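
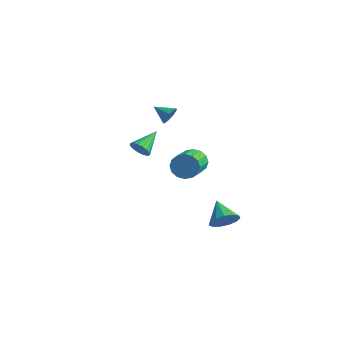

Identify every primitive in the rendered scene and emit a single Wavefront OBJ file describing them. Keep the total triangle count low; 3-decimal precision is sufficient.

v 3.437 1.311 -2.942
v 3.841 2.012 -2.904
v 2.403 1.869 -2.218
v 3.586 2.031 -3.283
v 3.284 1.822 -3.553
v 3.03 1.45 -3.629
v 2.905 1.035 -3.487
v 2.949 0.707 -3.173
v 3.148 0.571 -2.785
v 3.438 0.67 -2.447
v 3.728 0.973 -2.267
v 3.926 1.383 -2.301
v 3.968 1.77 -2.538
v -2.39 3.636 1.117
v -2.118 3.309 1.526
v -3.31 3.404 1.543
v -2.155 3.69 1.656
v -2.301 4.045 1.533
v -2.489 4.21 1.216
v -2.631 4.105 0.853
v -2.66 3.782 0.613
v -2.563 3.39 0.61
v -2.384 3.114 0.844
v -2.209 3.082 1.206
v -0.672 -0.347 1.206
v -0.298 -0.54 1.634
v -0.768 0.947 1.874
v -0.132 -0.435 1.453
v -0.073 -0.312 1.224
v -0.132 -0.196 0.99
v -0.299 -0.11 0.8
v -0.539 -0.071 0.69
v -0.805 -0.087 0.682
v -1.045 -0.154 0.778
v -1.211 -0.26 0.958
v -1.27 -0.383 1.188
v -1.211 -0.499 1.421
v -1.045 -0.585 1.611
v -0.804 -0.623 1.722
v -0.538 -0.608 1.729
v 3.574 -1.119 2.567
v 4.046 -1.113 2.023
v 4.738 -2.456 2.609
v 4.266 -2.461 3.153
v 4.207 -0.912 2.293
v 4.899 -2.255 2.879
v 4.199 -0.767 2.636
v 4.89 -2.11 3.222
v 4.023 -0.716 2.96
v 4.714 -2.058 3.547
v 3.727 -0.773 3.18
v 4.418 -2.115 3.766
v 3.39 -0.922 3.235
v 4.081 -2.265 3.821
v 3.102 -1.124 3.111
v 3.794 -2.467 3.697
v 2.941 -1.325 2.841
v 3.633 -2.668 3.427
v 2.95 -1.47 2.498
v 3.641 -2.813 3.084
v 3.126 -1.522 2.173
v 3.817 -2.864 2.76
v 3.422 -1.465 1.954
v 4.113 -2.807 2.54
v 3.759 -1.315 1.899
v 4.45 -2.658 2.485
f 2 1 4
f 2 4 3
f 4 1 5
f 4 5 3
f 5 1 6
f 5 6 3
f 6 1 7
f 6 7 3
f 7 1 8
f 7 8 3
f 8 1 9
f 8 9 3
f 9 1 10
f 9 10 3
f 10 1 11
f 10 11 3
f 11 1 12
f 11 12 3
f 12 1 13
f 12 13 3
f 13 1 2
f 13 2 3
f 15 14 17
f 15 17 16
f 17 14 18
f 17 18 16
f 18 14 19
f 18 19 16
f 19 14 20
f 19 20 16
f 20 14 21
f 20 21 16
f 21 14 22
f 21 22 16
f 22 14 23
f 22 23 16
f 23 14 24
f 23 24 16
f 24 14 15
f 24 15 16
f 26 25 28
f 26 28 27
f 28 25 29
f 28 29 27
f 29 25 30
f 29 30 27
f 30 25 31
f 30 31 27
f 31 25 32
f 31 32 27
f 32 25 33
f 32 33 27
f 33 25 34
f 33 34 27
f 34 25 35
f 34 35 27
f 35 25 36
f 35 36 27
f 36 25 37
f 36 37 27
f 37 25 38
f 37 38 27
f 38 25 39
f 38 39 27
f 39 25 40
f 39 40 27
f 40 25 26
f 40 26 27
f 42 41 45
f 42 45 43
f 43 45 46
f 43 46 44
f 45 41 47
f 45 47 46
f 46 47 48
f 46 48 44
f 47 41 49
f 47 49 48
f 48 49 50
f 48 50 44
f 49 41 51
f 49 51 50
f 50 51 52
f 50 52 44
f 51 41 53
f 51 53 52
f 52 53 54
f 52 54 44
f 53 41 55
f 53 55 54
f 54 55 56
f 54 56 44
f 55 41 57
f 55 57 56
f 56 57 58
f 56 58 44
f 57 41 59
f 57 59 58
f 58 59 60
f 58 60 44
f 59 41 61
f 59 61 60
f 60 61 62
f 60 62 44
f 61 41 63
f 61 63 62
f 62 63 64
f 62 64 44
f 63 41 65
f 63 65 64
f 64 65 66
f 64 66 44
f 65 41 42
f 65 42 66
f 66 42 43
f 66 43 44



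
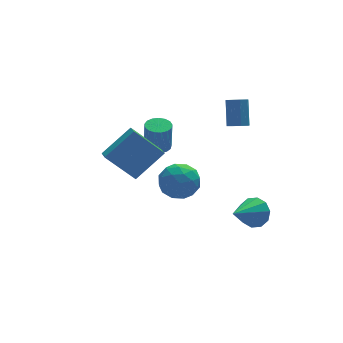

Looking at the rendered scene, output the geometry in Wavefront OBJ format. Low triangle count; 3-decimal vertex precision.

v -2.574 -2.939 2.188
v -3.855 -2.284 3.591
v -2.475 -2.152 1.911
v -3.756 -1.497 3.314
v -1.044 -2.683 3.466
v -2.325 -2.028 4.869
v -0.945 -1.896 3.189
v -2.226 -1.241 4.592
v -0.238 0.609 1.563
v 0.422 0.445 1.551
v 0.418 0.308 3.165
v -0.242 0.471 3.177
v 0.423 0.769 1.578
v 0.419 0.632 3.192
v 0.272 1.057 1.602
v 0.268 0.92 3.217
v 0.004 1.242 1.617
v 0 1.104 3.232
v -0.319 1.281 1.62
v -0.323 1.144 3.234
v -0.623 1.167 1.609
v -0.627 1.03 3.224
v -0.839 0.925 1.588
v -0.844 0.788 3.202
v -0.918 0.61 1.561
v -0.922 0.473 3.175
v -0.841 0.295 1.535
v -0.845 0.158 3.149
v -0.625 0.052 1.515
v -0.629 -0.085 3.129
v -0.321 -0.064 1.505
v -0.325 -0.201 3.12
v 0.002 -0.025 1.51
v -0.002 -0.163 3.124
v 0.27 0.158 1.526
v 0.266 0.021 3.14
v 1.185 2.034 -2.972
v 1.731 2.413 -2.026
v 0.669 0.487 -2.054
v 1.215 0.866 -1.108
v 0.257 1.4 -1.475
v 0.576 2.356 -2.043
v 1.824 0.544 -2.037
v 2.143 1.5 -2.605
v 2.126 1.493 -1.448
v 1.158 2.021 -1.101
v 1.242 0.879 -2.979
v 0.274 1.407 -2.632
v 1.503 2.359 -2.58
v 0.897 0.541 -1.5
v 0.334 0.854 -1.716
v 0.655 1.077 -1.16
v 0.824 2.326 -2.59
v 1.145 2.549 -2.034
v 0.279 1.953 -1.71
v 1.255 0.351 -2.046
v 1.576 0.574 -1.49
v 1.745 1.823 -2.92
v 2.066 2.046 -2.364
v 2.121 0.947 -2.37
v 2.057 2.041 -1.684
v 1.753 1.132 -1.144
v 2.111 0.942 -1.69
v 2.299 1.504 -2.024
v 1.487 2.352 -1.48
v 1.184 1.443 -0.94
v 0.621 1.756 -1.156
v 0.809 2.318 -1.49
v 1.72 1.811 -1.14
v 1.216 1.457 -3.14
v 0.913 0.548 -2.6
v 1.591 0.582 -2.59
v 1.779 1.144 -2.924
v 0.647 1.768 -2.936
v 0.343 0.859 -2.396
v 0.101 1.396 -2.056
v 0.289 1.958 -2.39
v 0.68 1.089 -2.94
v 3.453 -0.685 3.012
v 3.824 -1.079 3.191
v 4.078 -0.25 4.488
v 3.707 0.145 4.308
v 4.014 -0.766 2.954
v 4.268 0.063 4.25
v 3.876 -0.406 2.75
v 4.13 0.423 4.047
v 3.49 -0.209 2.7
v 3.744 0.62 3.997
v 3.082 -0.29 2.832
v 3.336 0.539 4.129
v 2.892 -0.603 3.07
v 3.146 0.226 4.366
v 3.03 -0.963 3.273
v 3.284 -0.134 4.57
v 3.416 -1.16 3.323
v 3.67 -0.331 4.62
v 3.313 -3.313 -1.529
v 3.6 -2.961 -0.752
v 1.847 -4.147 -0.611
v 3.248 -2.599 -0.985
v 2.92 -2.51 -1.426
v 2.743 -2.727 -1.906
v 2.783 -3.169 -2.243
v 3.026 -3.665 -2.306
v 3.378 -4.027 -2.073
v 3.705 -4.117 -1.632
v 3.882 -3.899 -1.152
v 3.842 -3.458 -0.816
f 2 4 1
f 5 2 1
f 1 4 3
f 3 5 1
f 2 8 4
f 6 2 5
f 6 8 2
f 4 8 3
f 7 5 3
f 3 8 7
f 7 6 5
f 8 6 7
f 10 9 13
f 10 13 11
f 11 13 14
f 11 14 12
f 13 9 15
f 13 15 14
f 14 15 16
f 14 16 12
f 15 9 17
f 15 17 16
f 16 17 18
f 16 18 12
f 17 9 19
f 17 19 18
f 18 19 20
f 18 20 12
f 19 9 21
f 19 21 20
f 20 21 22
f 20 22 12
f 21 9 23
f 21 23 22
f 22 23 24
f 22 24 12
f 23 9 25
f 23 25 24
f 24 25 26
f 24 26 12
f 25 9 27
f 25 27 26
f 26 27 28
f 26 28 12
f 27 9 29
f 27 29 28
f 28 29 30
f 28 30 12
f 29 9 31
f 29 31 30
f 30 31 32
f 30 32 12
f 31 9 33
f 31 33 32
f 32 33 34
f 32 34 12
f 33 9 35
f 33 35 34
f 34 35 36
f 34 36 12
f 35 9 10
f 35 10 36
f 36 10 11
f 36 11 12
f 37 74 53
f 74 48 77
f 53 77 42
f 74 77 53
f 37 53 49
f 53 42 54
f 49 54 38
f 53 54 49
f 37 49 58
f 49 38 59
f 58 59 44
f 49 59 58
f 37 58 70
f 58 44 73
f 70 73 47
f 58 73 70
f 37 70 74
f 70 47 78
f 74 78 48
f 70 78 74
f 38 54 65
f 54 42 68
f 65 68 46
f 54 68 65
f 42 77 55
f 77 48 76
f 55 76 41
f 77 76 55
f 48 78 75
f 78 47 71
f 75 71 39
f 78 71 75
f 47 73 72
f 73 44 60
f 72 60 43
f 73 60 72
f 44 59 64
f 59 38 61
f 64 61 45
f 59 61 64
f 40 66 52
f 66 46 67
f 52 67 41
f 66 67 52
f 40 52 50
f 52 41 51
f 50 51 39
f 52 51 50
f 40 50 57
f 50 39 56
f 57 56 43
f 50 56 57
f 40 57 62
f 57 43 63
f 62 63 45
f 57 63 62
f 40 62 66
f 62 45 69
f 66 69 46
f 62 69 66
f 41 67 55
f 67 46 68
f 55 68 42
f 67 68 55
f 39 51 75
f 51 41 76
f 75 76 48
f 51 76 75
f 43 56 72
f 56 39 71
f 72 71 47
f 56 71 72
f 45 63 64
f 63 43 60
f 64 60 44
f 63 60 64
f 46 69 65
f 69 45 61
f 65 61 38
f 69 61 65
f 80 79 83
f 80 83 81
f 81 83 84
f 81 84 82
f 83 79 85
f 83 85 84
f 84 85 86
f 84 86 82
f 85 79 87
f 85 87 86
f 86 87 88
f 86 88 82
f 87 79 89
f 87 89 88
f 88 89 90
f 88 90 82
f 89 79 91
f 89 91 90
f 90 91 92
f 90 92 82
f 91 79 93
f 91 93 92
f 92 93 94
f 92 94 82
f 93 79 95
f 93 95 94
f 94 95 96
f 94 96 82
f 95 79 80
f 95 80 96
f 96 80 81
f 96 81 82
f 98 97 100
f 98 100 99
f 100 97 101
f 100 101 99
f 101 97 102
f 101 102 99
f 102 97 103
f 102 103 99
f 103 97 104
f 103 104 99
f 104 97 105
f 104 105 99
f 105 97 106
f 105 106 99
f 106 97 107
f 106 107 99
f 107 97 108
f 107 108 99
f 108 97 98
f 108 98 99



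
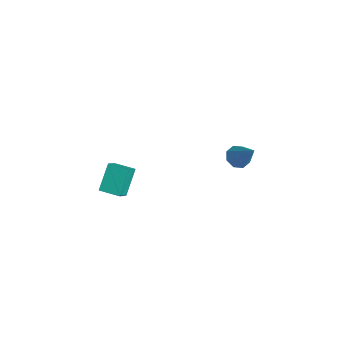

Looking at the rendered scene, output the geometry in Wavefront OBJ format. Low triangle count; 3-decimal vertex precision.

v -1.762 2.457 1.975
v -1.316 2.471 1.604
v -0.778 2.683 3.165
v -1.492 2.873 1.673
v -1.826 3.031 1.92
v -2.122 2.853 2.198
v -2.207 2.444 2.346
v -2.032 2.042 2.277
v -1.698 1.884 2.031
v -1.401 2.062 1.752
v -2.706 -2.738 2.831
v -2.297 -3.19 3.35
v -1.997 -2.121 2.81
v -1.588 -2.572 3.329
v -2.152 -3.408 1.811
v -1.743 -3.859 2.33
v -1.443 -2.79 1.79
v -1.034 -3.242 2.309
f 2 1 4
f 2 4 3
f 4 1 5
f 4 5 3
f 5 1 6
f 5 6 3
f 6 1 7
f 6 7 3
f 7 1 8
f 7 8 3
f 8 1 9
f 8 9 3
f 9 1 10
f 9 10 3
f 10 1 2
f 10 2 3
f 12 14 11
f 15 12 11
f 11 14 13
f 13 15 11
f 12 18 14
f 16 12 15
f 16 18 12
f 14 18 13
f 17 15 13
f 13 18 17
f 17 16 15
f 18 16 17



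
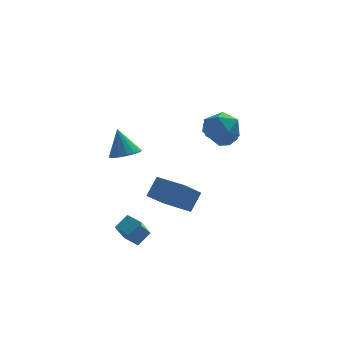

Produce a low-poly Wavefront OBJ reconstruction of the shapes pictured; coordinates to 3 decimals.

v -1.664 -2.114 -1.722
v -0.99 -1.374 -0.577
v -0.593 -1.054 -3.037
v 0.081 -0.314 -1.893
v -0.161 -3.566 -1.667
v 0.513 -2.826 -0.523
v 0.91 -2.506 -2.983
v 1.584 -1.766 -1.838
v 3.463 2.238 0.766
v 4.251 2.183 1.176
v 3.545 1.367 2.424
v 2.757 1.422 2.014
v 3.907 2.745 1.349
v 3.2 1.928 2.596
v 3.302 3.01 1.18
v 2.595 2.193 2.427
v 2.792 2.823 0.769
v 2.086 2.006 2.016
v 2.675 2.293 0.356
v 1.969 1.477 1.604
v 3.02 1.732 0.184
v 2.313 0.915 1.431
v 3.625 1.467 0.353
v 2.918 0.65 1.6
v 4.134 1.654 0.764
v 3.428 0.837 2.011
v -2.988 -4.15 3.007
v -2.48 -4.881 3.393
v -3.392 -3.53 4.713
v -2.167 -4.542 3.344
v -2.041 -4.113 3.218
v -2.133 -3.692 3.044
v -2.42 -3.376 2.861
v -2.837 -3.238 2.712
v -3.289 -3.308 2.63
v -3.672 -3.571 2.635
v -3.897 -3.967 2.725
v -3.915 -4.404 2.879
v -3.72 -4.783 3.063
v -3.357 -5.017 3.234
v -2.91 -5.052 3.353
v 1.71 -1.811 4.353
v 2.443 -1.114 3.617
v 2.957 -3.386 4.103
v 3.69 -2.689 3.367
v 3.618 -2.443 4.592
v 2.848 -1.47 4.746
v 2.552 -3.03 2.974
v 1.782 -2.057 3.128
v 2.964 -1.868 2.764
v 3.623 -1.505 3.764
v 1.777 -2.995 3.956
v 2.436 -2.632 4.956
v -3.622 -3.793 -3.283
v -2.852 -3.209 -2.641
v -3.044 -2.943 -4.748
v -2.274 -2.359 -4.106
v -2.866 -4.601 -3.454
v -2.096 -4.017 -2.812
v -2.288 -3.751 -4.919
v -1.518 -3.167 -4.277
f 2 4 1
f 5 2 1
f 1 4 3
f 3 5 1
f 2 8 4
f 6 2 5
f 6 8 2
f 4 8 3
f 7 5 3
f 3 8 7
f 7 6 5
f 8 6 7
f 10 9 13
f 10 13 11
f 11 13 14
f 11 14 12
f 13 9 15
f 13 15 14
f 14 15 16
f 14 16 12
f 15 9 17
f 15 17 16
f 16 17 18
f 16 18 12
f 17 9 19
f 17 19 18
f 18 19 20
f 18 20 12
f 19 9 21
f 19 21 20
f 20 21 22
f 20 22 12
f 21 9 23
f 21 23 22
f 22 23 24
f 22 24 12
f 23 9 25
f 23 25 24
f 24 25 26
f 24 26 12
f 25 9 10
f 25 10 26
f 26 10 11
f 26 11 12
f 28 27 30
f 28 30 29
f 30 27 31
f 30 31 29
f 31 27 32
f 31 32 29
f 32 27 33
f 32 33 29
f 33 27 34
f 33 34 29
f 34 27 35
f 34 35 29
f 35 27 36
f 35 36 29
f 36 27 37
f 36 37 29
f 37 27 38
f 37 38 29
f 38 27 39
f 38 39 29
f 39 27 40
f 39 40 29
f 40 27 41
f 40 41 29
f 41 27 28
f 41 28 29
f 42 53 47
f 42 47 43
f 42 43 49
f 42 49 52
f 42 52 53
f 43 47 51
f 47 53 46
f 53 52 44
f 52 49 48
f 49 43 50
f 45 51 46
f 45 46 44
f 45 44 48
f 45 48 50
f 45 50 51
f 46 51 47
f 44 46 53
f 48 44 52
f 50 48 49
f 51 50 43
f 55 57 54
f 58 55 54
f 54 57 56
f 56 58 54
f 55 61 57
f 59 55 58
f 59 61 55
f 57 61 56
f 60 58 56
f 56 61 60
f 60 59 58
f 61 59 60



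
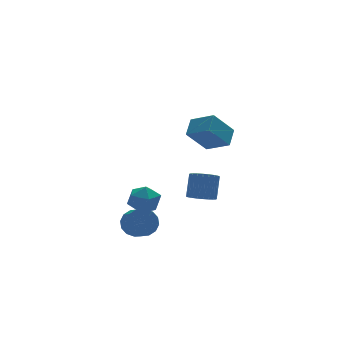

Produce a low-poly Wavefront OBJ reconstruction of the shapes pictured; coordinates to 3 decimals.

v 2.018 -2.436 2.283
v 0.714 -2.571 3.727
v 2.683 -1.566 2.965
v 1.379 -1.701 4.409
v 2.881 -3.619 2.951
v 1.577 -3.754 4.395
v 3.546 -2.749 3.633
v 2.242 -2.884 5.077
v -1.66 -1.088 -3.501
v -1.349 -0.656 -2.678
v -1.369 -1.601 -2.176
v -1.68 -2.032 -2.999
v -1.855 -0.633 -2.655
v -1.875 -1.578 -2.153
v -2.309 -0.732 -2.859
v -2.329 -1.677 -2.356
v -2.589 -0.926 -3.235
v -2.609 -1.871 -2.732
v -2.62 -1.164 -3.682
v -2.64 -2.108 -3.179
v -2.394 -1.381 -4.081
v -2.414 -2.325 -3.578
v -1.971 -1.519 -4.324
v -1.991 -2.464 -3.822
v -1.465 -1.542 -4.347
v -1.485 -2.487 -3.845
v -1.011 -1.443 -4.144
v -1.031 -2.388 -3.641
v -0.731 -1.249 -3.768
v -0.751 -2.194 -3.265
v -0.7 -1.012 -3.321
v -0.72 -1.956 -2.818
v -0.926 -0.795 -2.922
v -0.946 -1.739 -2.419
v -2.291 -3.117 -0.541
v -1.552 -3.844 -0.636
v -3.188 -4.156 0.436
v -2.449 -4.883 0.341
v -2.259 -4.015 0.884
v -1.705 -3.373 0.28
v -3.035 -4.627 -0.48
v -2.481 -3.985 -1.084
v -2.012 -4.777 -0.598
v -1.532 -4.399 0.245
v -3.208 -3.601 -0.445
v -2.728 -3.223 0.398
v 3.615 1.838 -3.914
v 4.389 1.36 -3.945
v 4.919 2.124 -2.497
v 4.145 2.602 -2.466
v 4.479 1.65 -4.13
v 5.008 2.413 -2.683
v 4.437 1.967 -4.283
v 4.966 2.731 -2.835
v 4.27 2.266 -4.379
v 4.8 3.03 -2.932
v 4.003 2.499 -4.404
v 4.533 3.263 -2.957
v 3.678 2.631 -4.355
v 4.207 3.395 -2.908
v 3.343 2.643 -4.239
v 3.872 3.407 -2.792
v 3.049 2.532 -4.073
v 3.578 3.296 -2.626
v 2.841 2.316 -3.883
v 3.371 3.08 -2.435
v 2.752 2.027 -3.697
v 3.281 2.79 -2.25
v 2.794 1.709 -3.545
v 3.323 2.473 -2.097
v 2.96 1.41 -3.448
v 3.49 2.174 -2.001
v 3.227 1.177 -3.423
v 3.757 1.941 -1.976
v 3.553 1.045 -3.472
v 4.082 1.809 -2.025
v 3.888 1.033 -3.588
v 4.417 1.797 -2.141
v 4.182 1.144 -3.754
v 4.711 1.908 -2.307
f 2 4 1
f 5 2 1
f 1 4 3
f 3 5 1
f 2 8 4
f 6 2 5
f 6 8 2
f 4 8 3
f 7 5 3
f 3 8 7
f 7 6 5
f 8 6 7
f 10 9 13
f 10 13 11
f 11 13 14
f 11 14 12
f 13 9 15
f 13 15 14
f 14 15 16
f 14 16 12
f 15 9 17
f 15 17 16
f 16 17 18
f 16 18 12
f 17 9 19
f 17 19 18
f 18 19 20
f 18 20 12
f 19 9 21
f 19 21 20
f 20 21 22
f 20 22 12
f 21 9 23
f 21 23 22
f 22 23 24
f 22 24 12
f 23 9 25
f 23 25 24
f 24 25 26
f 24 26 12
f 25 9 27
f 25 27 26
f 26 27 28
f 26 28 12
f 27 9 29
f 27 29 28
f 28 29 30
f 28 30 12
f 29 9 31
f 29 31 30
f 30 31 32
f 30 32 12
f 31 9 33
f 31 33 32
f 32 33 34
f 32 34 12
f 33 9 10
f 33 10 34
f 34 10 11
f 34 11 12
f 35 46 40
f 35 40 36
f 35 36 42
f 35 42 45
f 35 45 46
f 36 40 44
f 40 46 39
f 46 45 37
f 45 42 41
f 42 36 43
f 38 44 39
f 38 39 37
f 38 37 41
f 38 41 43
f 38 43 44
f 39 44 40
f 37 39 46
f 41 37 45
f 43 41 42
f 44 43 36
f 48 47 51
f 48 51 49
f 49 51 52
f 49 52 50
f 51 47 53
f 51 53 52
f 52 53 54
f 52 54 50
f 53 47 55
f 53 55 54
f 54 55 56
f 54 56 50
f 55 47 57
f 55 57 56
f 56 57 58
f 56 58 50
f 57 47 59
f 57 59 58
f 58 59 60
f 58 60 50
f 59 47 61
f 59 61 60
f 60 61 62
f 60 62 50
f 61 47 63
f 61 63 62
f 62 63 64
f 62 64 50
f 63 47 65
f 63 65 64
f 64 65 66
f 64 66 50
f 65 47 67
f 65 67 66
f 66 67 68
f 66 68 50
f 67 47 69
f 67 69 68
f 68 69 70
f 68 70 50
f 69 47 71
f 69 71 70
f 70 71 72
f 70 72 50
f 71 47 73
f 71 73 72
f 72 73 74
f 72 74 50
f 73 47 75
f 73 75 74
f 74 75 76
f 74 76 50
f 75 47 77
f 75 77 76
f 76 77 78
f 76 78 50
f 77 47 79
f 77 79 78
f 78 79 80
f 78 80 50
f 79 47 48
f 79 48 80
f 80 48 49
f 80 49 50



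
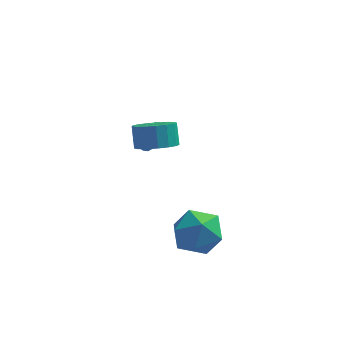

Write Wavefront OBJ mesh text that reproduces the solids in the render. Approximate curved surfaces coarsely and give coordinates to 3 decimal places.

v -2.768 1.81 -0.082
v -2.382 1.845 -0.472
v -1.506 1.824 0.392
v -1.892 1.79 0.782
v -2.466 2.161 -0.379
v -1.59 2.14 0.484
v -2.665 2.343 -0.173
v -1.79 2.322 0.691
v -2.904 2.322 0.068
v -2.028 2.301 0.932
v -3.09 2.105 0.252
v -2.215 2.084 1.116
v -3.154 1.776 0.308
v -2.278 1.755 1.172
v -3.07 1.46 0.216
v -2.194 1.439 1.079
v -2.87 1.278 0.009
v -1.995 1.257 0.873
v -2.632 1.299 -0.232
v -1.756 1.278 0.632
v -2.445 1.516 -0.416
v -1.57 1.495 0.448
v -1.473 -1.95 2.579
v -0.875 -2.524 3.022
v -1.068 -1.983 3.984
v -1.667 -1.41 3.541
v -0.615 -2.184 2.884
v -0.809 -1.643 3.845
v -0.552 -1.79 2.675
v -0.746 -1.249 3.636
v -0.7 -1.433 2.444
v -0.894 -0.893 3.406
v -1.025 -1.195 2.245
v -1.219 -0.654 3.206
v -1.453 -1.13 2.122
v -1.647 -0.589 3.083
v -1.885 -1.252 2.104
v -2.079 -0.711 3.065
v -2.223 -1.535 2.194
v -2.417 -0.994 3.156
v -2.39 -1.913 2.373
v -2.583 -1.372 3.335
v -2.346 -2.299 2.6
v -2.54 -1.758 3.561
v -2.102 -2.606 2.821
v -2.296 -2.065 3.783
v -1.714 -2.762 2.987
v -1.908 -2.221 3.949
v -1.271 -2.733 3.06
v -1.465 -2.192 4.021
v 0.323 -1.594 -1.945
v 1.265 -2.167 -2.537
v -0.505 -3.393 -1.523
v 0.437 -3.966 -2.115
v 0.646 -3.373 -1.033
v 1.158 -2.261 -1.294
v -0.398 -3.299 -2.766
v 0.114 -2.187 -3.027
v 0.819 -3.22 -3.045
v 1.465 -3.266 -1.974
v -0.705 -2.294 -2.086
v -0.059 -2.34 -1.015
f 2 1 5
f 2 5 3
f 3 5 6
f 3 6 4
f 5 1 7
f 5 7 6
f 6 7 8
f 6 8 4
f 7 1 9
f 7 9 8
f 8 9 10
f 8 10 4
f 9 1 11
f 9 11 10
f 10 11 12
f 10 12 4
f 11 1 13
f 11 13 12
f 12 13 14
f 12 14 4
f 13 1 15
f 13 15 14
f 14 15 16
f 14 16 4
f 15 1 17
f 15 17 16
f 16 17 18
f 16 18 4
f 17 1 19
f 17 19 18
f 18 19 20
f 18 20 4
f 19 1 21
f 19 21 20
f 20 21 22
f 20 22 4
f 21 1 2
f 21 2 22
f 22 2 3
f 22 3 4
f 24 23 27
f 24 27 25
f 25 27 28
f 25 28 26
f 27 23 29
f 27 29 28
f 28 29 30
f 28 30 26
f 29 23 31
f 29 31 30
f 30 31 32
f 30 32 26
f 31 23 33
f 31 33 32
f 32 33 34
f 32 34 26
f 33 23 35
f 33 35 34
f 34 35 36
f 34 36 26
f 35 23 37
f 35 37 36
f 36 37 38
f 36 38 26
f 37 23 39
f 37 39 38
f 38 39 40
f 38 40 26
f 39 23 41
f 39 41 40
f 40 41 42
f 40 42 26
f 41 23 43
f 41 43 42
f 42 43 44
f 42 44 26
f 43 23 45
f 43 45 44
f 44 45 46
f 44 46 26
f 45 23 47
f 45 47 46
f 46 47 48
f 46 48 26
f 47 23 49
f 47 49 48
f 48 49 50
f 48 50 26
f 49 23 24
f 49 24 50
f 50 24 25
f 50 25 26
f 51 62 56
f 51 56 52
f 51 52 58
f 51 58 61
f 51 61 62
f 52 56 60
f 56 62 55
f 62 61 53
f 61 58 57
f 58 52 59
f 54 60 55
f 54 55 53
f 54 53 57
f 54 57 59
f 54 59 60
f 55 60 56
f 53 55 62
f 57 53 61
f 59 57 58
f 60 59 52



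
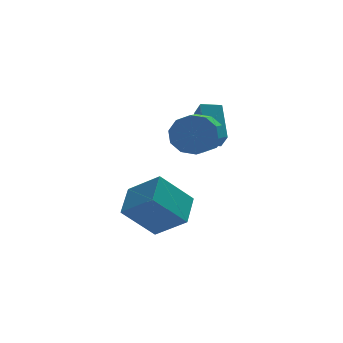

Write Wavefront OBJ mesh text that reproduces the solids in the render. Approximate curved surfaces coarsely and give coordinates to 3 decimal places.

v -5.417 -0.701 -2.499
v -4.706 0.735 -1.701
v -3.859 -0.619 -4.036
v -3.148 0.817 -3.239
v -4.292 -1.857 -1.421
v -3.581 -0.421 -0.624
v -2.734 -1.775 -2.959
v -2.023 -0.339 -2.161
v -1.839 -0.619 1.842
v -1.291 -0.608 2.784
v -2.013 -2.05 3.221
v -2.561 -2.061 2.278
v -1.875 -0.287 2.879
v -2.597 -1.728 3.316
v -2.446 -0.092 2.578
v -3.168 -1.534 3.015
v -2.784 -0.099 1.996
v -3.506 -1.54 2.432
v -2.762 -0.305 1.355
v -3.484 -1.746 1.791
v -2.387 -0.63 0.899
v -3.109 -2.072 1.336
v -1.803 -0.952 0.804
v -2.525 -2.393 1.241
v -1.232 -1.146 1.105
v -1.954 -2.588 1.542
v -0.894 -1.14 1.688
v -1.616 -2.581 2.124
v -0.916 -0.934 2.329
v -1.638 -2.375 2.765
v -1.271 1.332 0.441
v -1.186 0.65 1.194
v -1.023 2.959 1.886
v -0.939 2.277 2.639
v -0.261 1.303 0.301
v -0.177 0.621 1.054
v -0.014 2.93 1.746
v 0.071 2.248 2.499
f 2 4 1
f 5 2 1
f 1 4 3
f 3 5 1
f 2 8 4
f 6 2 5
f 6 8 2
f 4 8 3
f 7 5 3
f 3 8 7
f 7 6 5
f 8 6 7
f 10 9 13
f 10 13 11
f 11 13 14
f 11 14 12
f 13 9 15
f 13 15 14
f 14 15 16
f 14 16 12
f 15 9 17
f 15 17 16
f 16 17 18
f 16 18 12
f 17 9 19
f 17 19 18
f 18 19 20
f 18 20 12
f 19 9 21
f 19 21 20
f 20 21 22
f 20 22 12
f 21 9 23
f 21 23 22
f 22 23 24
f 22 24 12
f 23 9 25
f 23 25 24
f 24 25 26
f 24 26 12
f 25 9 27
f 25 27 26
f 26 27 28
f 26 28 12
f 27 9 29
f 27 29 28
f 28 29 30
f 28 30 12
f 29 9 10
f 29 10 30
f 30 10 11
f 30 11 12
f 32 34 31
f 35 32 31
f 31 34 33
f 33 35 31
f 32 38 34
f 36 32 35
f 36 38 32
f 34 38 33
f 37 35 33
f 33 38 37
f 37 36 35
f 38 36 37



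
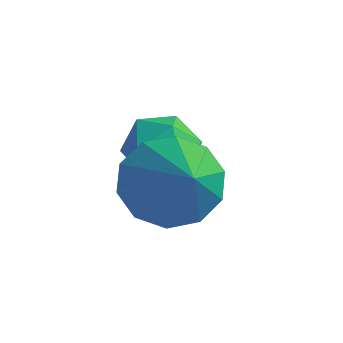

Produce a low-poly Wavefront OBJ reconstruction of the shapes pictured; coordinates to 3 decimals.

v 1.186 3.269 1.973
v 1.557 2.812 1.292
v 2.494 2.491 3.207
v 1.814 3.304 1.329
v 1.831 3.782 1.612
v 1.601 4.065 2.033
v 1.213 4.043 2.431
v 0.814 3.725 2.653
v 0.557 3.233 2.616
v 0.541 2.755 2.333
v 0.77 2.473 1.912
v 1.158 2.495 1.514
v 0.382 4.339 1.888
v 0.935 4.211 2.323
v -0.015 3.269 2.077
v 0.538 3.141 2.512
v 0.029 3.603 2.708
v 0.274 4.265 2.591
v 0.646 3.215 1.809
v 0.891 3.877 1.692
v 1.098 3.517 2.274
v 0.717 3.757 2.83
v 0.203 3.723 1.57
v -0.178 3.963 2.126
f 2 1 4
f 2 4 3
f 4 1 5
f 4 5 3
f 5 1 6
f 5 6 3
f 6 1 7
f 6 7 3
f 7 1 8
f 7 8 3
f 8 1 9
f 8 9 3
f 9 1 10
f 9 10 3
f 10 1 11
f 10 11 3
f 11 1 12
f 11 12 3
f 12 1 2
f 12 2 3
f 13 24 18
f 13 18 14
f 13 14 20
f 13 20 23
f 13 23 24
f 14 18 22
f 18 24 17
f 24 23 15
f 23 20 19
f 20 14 21
f 16 22 17
f 16 17 15
f 16 15 19
f 16 19 21
f 16 21 22
f 17 22 18
f 15 17 24
f 19 15 23
f 21 19 20
f 22 21 14



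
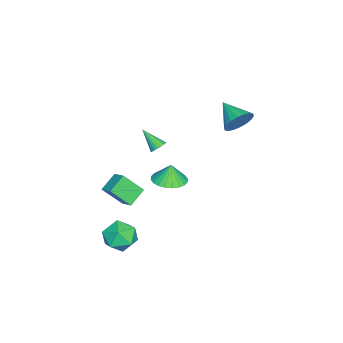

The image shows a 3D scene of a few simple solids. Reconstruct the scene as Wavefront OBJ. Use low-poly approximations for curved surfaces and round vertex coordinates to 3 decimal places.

v -0.359 -2.822 -2.722
v -0.054 -3.89 -1.543
v 0.255 -2.108 -2.235
v 0.56 -3.176 -1.056
v 0.64 -3.244 -3.364
v 0.945 -4.312 -2.185
v 1.254 -2.53 -2.877
v 1.559 -3.598 -1.698
v -1.559 2.699 3.183
v -1.029 2.731 3.959
v -2.501 1.521 3.877
v -1.326 3.015 4.037
v -1.669 3.236 3.946
v -1.99 3.351 3.705
v -2.227 3.337 3.36
v -2.33 3.196 2.98
v -2.281 2.957 2.64
v -2.089 2.666 2.408
v -1.792 2.383 2.329
v -1.449 2.161 2.42
v -1.127 2.047 2.662
v -0.891 2.061 3.007
v -0.788 2.202 3.387
v -0.837 2.441 3.727
v -2.43 -2.112 -0.658
v -1.944 -2.321 -0.694
v -2.81 -3.168 0.338
v -1.919 -2.176 -0.531
v -1.983 -2.02 -0.389
v -2.123 -1.879 -0.294
v -2.317 -1.779 -0.261
v -2.53 -1.736 -0.298
v -2.726 -1.759 -0.396
v -2.871 -1.842 -0.54
v -2.939 -1.972 -0.704
v -2.919 -2.127 -0.86
v -2.815 -2.279 -0.981
v -2.644 -2.402 -1.047
v -2.436 -2.474 -1.044
v -2.227 -2.485 -0.976
v -2.053 -2.431 -0.852
v 2.859 -1.778 -3.304
v 3.725 -2.44 -3.126
v 2.495 -2.66 -4.814
v 3.361 -3.322 -4.636
v 2.474 -3.385 -3.982
v 2.698 -2.84 -3.049
v 3.522 -2.26 -4.891
v 3.746 -1.715 -3.958
v 4.134 -2.738 -4.107
v 3.486 -3.433 -3.545
v 2.734 -1.667 -4.395
v 2.086 -2.362 -3.833
v -3.917 -1.952 -4.546
v -3.223 -1.138 -4.517
v -4.043 -1.888 -3.354
v -3.585 -0.935 -4.566
v -3.997 -0.887 -4.612
v -4.397 -1.002 -4.648
v -4.724 -1.26 -4.669
v -4.928 -1.625 -4.67
v -4.978 -2.039 -4.653
v -4.867 -2.44 -4.619
v -4.611 -2.766 -4.575
v -4.249 -2.969 -4.526
v -3.837 -3.017 -4.479
v -3.437 -2.903 -4.443
v -3.11 -2.644 -4.423
v -2.906 -2.28 -4.421
v -2.856 -1.866 -4.439
v -2.967 -1.465 -4.472
f 2 4 1
f 5 2 1
f 1 4 3
f 3 5 1
f 2 8 4
f 6 2 5
f 6 8 2
f 4 8 3
f 7 5 3
f 3 8 7
f 7 6 5
f 8 6 7
f 10 9 12
f 10 12 11
f 12 9 13
f 12 13 11
f 13 9 14
f 13 14 11
f 14 9 15
f 14 15 11
f 15 9 16
f 15 16 11
f 16 9 17
f 16 17 11
f 17 9 18
f 17 18 11
f 18 9 19
f 18 19 11
f 19 9 20
f 19 20 11
f 20 9 21
f 20 21 11
f 21 9 22
f 21 22 11
f 22 9 23
f 22 23 11
f 23 9 24
f 23 24 11
f 24 9 10
f 24 10 11
f 26 25 28
f 26 28 27
f 28 25 29
f 28 29 27
f 29 25 30
f 29 30 27
f 30 25 31
f 30 31 27
f 31 25 32
f 31 32 27
f 32 25 33
f 32 33 27
f 33 25 34
f 33 34 27
f 34 25 35
f 34 35 27
f 35 25 36
f 35 36 27
f 36 25 37
f 36 37 27
f 37 25 38
f 37 38 27
f 38 25 39
f 38 39 27
f 39 25 40
f 39 40 27
f 40 25 41
f 40 41 27
f 41 25 26
f 41 26 27
f 42 53 47
f 42 47 43
f 42 43 49
f 42 49 52
f 42 52 53
f 43 47 51
f 47 53 46
f 53 52 44
f 52 49 48
f 49 43 50
f 45 51 46
f 45 46 44
f 45 44 48
f 45 48 50
f 45 50 51
f 46 51 47
f 44 46 53
f 48 44 52
f 50 48 49
f 51 50 43
f 55 54 57
f 55 57 56
f 57 54 58
f 57 58 56
f 58 54 59
f 58 59 56
f 59 54 60
f 59 60 56
f 60 54 61
f 60 61 56
f 61 54 62
f 61 62 56
f 62 54 63
f 62 63 56
f 63 54 64
f 63 64 56
f 64 54 65
f 64 65 56
f 65 54 66
f 65 66 56
f 66 54 67
f 66 67 56
f 67 54 68
f 67 68 56
f 68 54 69
f 68 69 56
f 69 54 70
f 69 70 56
f 70 54 71
f 70 71 56
f 71 54 55
f 71 55 56



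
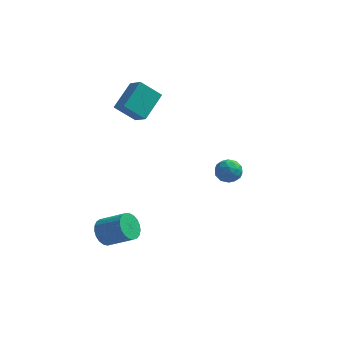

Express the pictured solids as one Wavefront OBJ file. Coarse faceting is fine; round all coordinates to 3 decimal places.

v -3.241 1.617 4.092
v -2.623 3.359 5.21
v -4.046 2.333 3.421
v -3.429 4.075 4.539
v -1.991 1.925 2.921
v -1.374 3.667 4.039
v -2.797 2.641 2.25
v -2.179 4.383 3.368
v 3.76 -1.28 2.279
v 4.412 -1.859 2.308
v 3.128 -2.041 1.272
v 3.78 -2.62 1.301
v 3.227 -2.551 1.973
v 3.618 -2.081 2.595
v 3.922 -1.819 0.985
v 4.313 -1.349 1.607
v 4.512 -2.193 1.508
v 4.083 -2.645 2.119
v 3.457 -1.255 1.461
v 3.028 -1.707 2.072
v 4.142 -1.503 2.382
v 3.398 -2.397 1.198
v 3.074 -2.356 1.593
v 3.457 -2.697 1.61
v 3.675 -1.633 2.551
v 4.058 -1.973 2.568
v 3.362 -2.38 2.371
v 3.482 -1.927 1.012
v 3.865 -2.267 1.029
v 4.083 -1.203 1.97
v 4.466 -1.544 1.987
v 4.178 -1.52 1.209
v 4.583 -2.04 1.929
v 4.212 -2.487 1.337
v 4.295 -2.016 1.151
v 4.525 -1.74 1.517
v 4.331 -2.305 2.288
v 3.959 -2.753 1.696
v 3.635 -2.712 2.091
v 3.865 -2.435 2.457
v 4.39 -2.501 1.817
v 3.581 -1.147 1.884
v 3.209 -1.595 1.292
v 3.675 -1.465 1.123
v 3.905 -1.188 1.489
v 3.328 -1.413 2.243
v 2.957 -1.86 1.651
v 3.015 -2.16 2.063
v 3.245 -1.884 2.429
v 3.15 -1.399 1.763
v -3.346 -3.121 -3.886
v -2.889 -3.391 -4.698
v -1.278 -3.65 -3.706
v -1.734 -3.379 -2.894
v -2.827 -2.993 -4.696
v -1.215 -3.251 -3.703
v -2.854 -2.616 -4.553
v -1.243 -2.875 -3.561
v -2.966 -2.327 -4.295
v -1.355 -2.586 -3.303
v -3.144 -2.175 -3.967
v -1.533 -2.434 -2.975
v -3.357 -2.187 -3.624
v -1.746 -2.445 -2.632
v -3.568 -2.36 -3.327
v -1.956 -2.618 -2.335
v -3.74 -2.664 -3.126
v -2.129 -2.923 -2.134
v -3.844 -3.048 -3.057
v -2.233 -3.306 -2.065
v -3.862 -3.444 -3.131
v -2.251 -3.703 -2.139
v -3.791 -3.784 -3.336
v -2.179 -4.043 -2.344
v -3.643 -4.009 -3.636
v -2.031 -4.268 -2.644
v -3.443 -4.081 -3.979
v -1.831 -4.34 -2.987
v -3.226 -3.987 -4.306
v -1.615 -4.246 -3.314
v -3.031 -3.743 -4.56
v -1.419 -4.002 -3.568
f 2 4 1
f 5 2 1
f 1 4 3
f 3 5 1
f 2 8 4
f 6 2 5
f 6 8 2
f 4 8 3
f 7 5 3
f 3 8 7
f 7 6 5
f 8 6 7
f 9 46 25
f 46 20 49
f 25 49 14
f 46 49 25
f 9 25 21
f 25 14 26
f 21 26 10
f 25 26 21
f 9 21 30
f 21 10 31
f 30 31 16
f 21 31 30
f 9 30 42
f 30 16 45
f 42 45 19
f 30 45 42
f 9 42 46
f 42 19 50
f 46 50 20
f 42 50 46
f 10 26 37
f 26 14 40
f 37 40 18
f 26 40 37
f 14 49 27
f 49 20 48
f 27 48 13
f 49 48 27
f 20 50 47
f 50 19 43
f 47 43 11
f 50 43 47
f 19 45 44
f 45 16 32
f 44 32 15
f 45 32 44
f 16 31 36
f 31 10 33
f 36 33 17
f 31 33 36
f 12 38 24
f 38 18 39
f 24 39 13
f 38 39 24
f 12 24 22
f 24 13 23
f 22 23 11
f 24 23 22
f 12 22 29
f 22 11 28
f 29 28 15
f 22 28 29
f 12 29 34
f 29 15 35
f 34 35 17
f 29 35 34
f 12 34 38
f 34 17 41
f 38 41 18
f 34 41 38
f 13 39 27
f 39 18 40
f 27 40 14
f 39 40 27
f 11 23 47
f 23 13 48
f 47 48 20
f 23 48 47
f 15 28 44
f 28 11 43
f 44 43 19
f 28 43 44
f 17 35 36
f 35 15 32
f 36 32 16
f 35 32 36
f 18 41 37
f 41 17 33
f 37 33 10
f 41 33 37
f 52 51 55
f 52 55 53
f 53 55 56
f 53 56 54
f 55 51 57
f 55 57 56
f 56 57 58
f 56 58 54
f 57 51 59
f 57 59 58
f 58 59 60
f 58 60 54
f 59 51 61
f 59 61 60
f 60 61 62
f 60 62 54
f 61 51 63
f 61 63 62
f 62 63 64
f 62 64 54
f 63 51 65
f 63 65 64
f 64 65 66
f 64 66 54
f 65 51 67
f 65 67 66
f 66 67 68
f 66 68 54
f 67 51 69
f 67 69 68
f 68 69 70
f 68 70 54
f 69 51 71
f 69 71 70
f 70 71 72
f 70 72 54
f 71 51 73
f 71 73 72
f 72 73 74
f 72 74 54
f 73 51 75
f 73 75 74
f 74 75 76
f 74 76 54
f 75 51 77
f 75 77 76
f 76 77 78
f 76 78 54
f 77 51 79
f 77 79 78
f 78 79 80
f 78 80 54
f 79 51 81
f 79 81 80
f 80 81 82
f 80 82 54
f 81 51 52
f 81 52 82
f 82 52 53
f 82 53 54



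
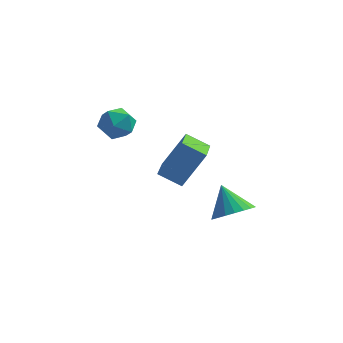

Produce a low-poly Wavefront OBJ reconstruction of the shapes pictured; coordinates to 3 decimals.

v 0.102 -2.802 -2.418
v -1.078 -2.781 -1.783
v -0.176 -0.847 -3.003
v -1.357 -0.825 -2.368
v 1.097 -2.115 -0.592
v -0.084 -2.093 0.043
v 0.818 -0.159 -1.177
v -0.362 -0.138 -0.542
v -4.329 -0.634 0.483
v -3.599 -0.178 -0.084
v -3.361 -1.982 0.644
v -2.631 -1.526 0.077
v -2.846 -1.173 1.022
v -3.444 -0.34 0.922
v -3.516 -1.82 -0.362
v -4.114 -0.987 -0.462
v -3.096 -0.91 -0.606
v -2.683 -0.511 0.249
v -4.277 -1.649 0.311
v -3.864 -1.25 1.166
v 2.52 -2.596 -4.032
v 3.115 -3.199 -3.33
v 1.74 -1.824 -2.708
v 3.38 -2.831 -3.389
v 3.497 -2.423 -3.558
v 3.445 -2.044 -3.81
v 3.233 -1.761 -4.1
v 2.897 -1.623 -4.378
v 2.497 -1.652 -4.597
v 2.1 -1.845 -4.717
v 1.776 -2.168 -4.72
v 1.58 -2.565 -4.603
v 1.547 -2.967 -4.388
v 1.682 -3.305 -4.111
v 1.962 -3.521 -3.821
v 2.339 -3.577 -3.567
v 2.746 -3.463 -3.393
f 2 4 1
f 5 2 1
f 1 4 3
f 3 5 1
f 2 8 4
f 6 2 5
f 6 8 2
f 4 8 3
f 7 5 3
f 3 8 7
f 7 6 5
f 8 6 7
f 9 20 14
f 9 14 10
f 9 10 16
f 9 16 19
f 9 19 20
f 10 14 18
f 14 20 13
f 20 19 11
f 19 16 15
f 16 10 17
f 12 18 13
f 12 13 11
f 12 11 15
f 12 15 17
f 12 17 18
f 13 18 14
f 11 13 20
f 15 11 19
f 17 15 16
f 18 17 10
f 22 21 24
f 22 24 23
f 24 21 25
f 24 25 23
f 25 21 26
f 25 26 23
f 26 21 27
f 26 27 23
f 27 21 28
f 27 28 23
f 28 21 29
f 28 29 23
f 29 21 30
f 29 30 23
f 30 21 31
f 30 31 23
f 31 21 32
f 31 32 23
f 32 21 33
f 32 33 23
f 33 21 34
f 33 34 23
f 34 21 35
f 34 35 23
f 35 21 36
f 35 36 23
f 36 21 37
f 36 37 23
f 37 21 22
f 37 22 23



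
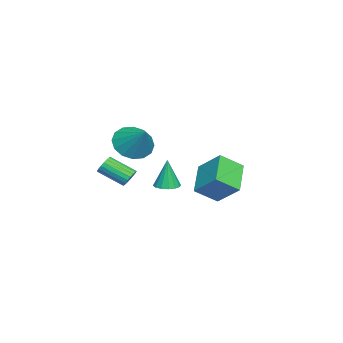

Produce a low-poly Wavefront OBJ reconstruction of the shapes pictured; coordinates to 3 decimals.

v 0.63 -3.3 0.149
v 1 -2.699 -0.668
v 1.63 -2.42 1.251
v 0.551 -2.425 -0.479
v 0.123 -2.386 -0.122
v -0.169 -2.591 0.308
v -0.248 -2.987 0.695
v -0.091 -3.466 0.936
v 0.259 -3.902 0.966
v 0.708 -4.175 0.777
v 1.136 -4.215 0.42
v 1.429 -4.009 -0.01
v 1.507 -3.614 -0.397
v 1.35 -3.134 -0.638
v -3.36 -2.599 -4.14
v -2.825 -3.05 -4.123
v -3.4 -2.581 -2.4
v -2.671 -2.722 -4.123
v -2.702 -2.361 -4.127
v -2.909 -2.064 -4.135
v -3.237 -1.91 -4.144
v -3.598 -1.94 -4.152
v -3.895 -2.147 -4.157
v -4.049 -2.475 -4.157
v -4.018 -2.836 -4.152
v -3.812 -3.134 -4.145
v -3.484 -3.288 -4.136
v -3.123 -3.257 -4.128
v -3.268 0.217 -3.285
v -2.662 -0.837 -2.441
v -2.7 1.418 -2.193
v -2.094 0.365 -1.349
v -1.626 0.355 -4.291
v -1.02 -0.698 -3.447
v -1.058 1.557 -3.199
v -0.452 0.503 -2.355
v 3.449 -2.732 -1.071
v 3.646 -2.995 -1.486
v 3.549 -4.271 -0.725
v 3.351 -4.008 -0.309
v 3.84 -2.936 -1.364
v 3.742 -4.213 -0.602
v 3.955 -2.838 -1.184
v 3.858 -4.114 -0.422
v 3.971 -2.718 -0.981
v 3.874 -3.995 -0.22
v 3.883 -2.601 -0.797
v 3.786 -3.878 -0.035
v 3.709 -2.51 -0.666
v 3.612 -3.787 0.096
v 3.483 -2.463 -0.616
v 3.386 -3.739 0.146
v 3.251 -2.469 -0.655
v 3.154 -3.745 0.106
v 3.058 -2.527 -0.778
v 2.96 -3.804 -0.016
v 2.942 -2.626 -0.958
v 2.845 -3.902 -0.196
v 2.926 -2.745 -1.16
v 2.829 -4.022 -0.399
v 3.014 -2.862 -1.345
v 2.917 -4.139 -0.583
v 3.188 -2.953 -1.476
v 3.091 -4.23 -0.714
v 3.414 -3.001 -1.526
v 3.317 -4.277 -0.764
f 2 1 4
f 2 4 3
f 4 1 5
f 4 5 3
f 5 1 6
f 5 6 3
f 6 1 7
f 6 7 3
f 7 1 8
f 7 8 3
f 8 1 9
f 8 9 3
f 9 1 10
f 9 10 3
f 10 1 11
f 10 11 3
f 11 1 12
f 11 12 3
f 12 1 13
f 12 13 3
f 13 1 14
f 13 14 3
f 14 1 2
f 14 2 3
f 16 15 18
f 16 18 17
f 18 15 19
f 18 19 17
f 19 15 20
f 19 20 17
f 20 15 21
f 20 21 17
f 21 15 22
f 21 22 17
f 22 15 23
f 22 23 17
f 23 15 24
f 23 24 17
f 24 15 25
f 24 25 17
f 25 15 26
f 25 26 17
f 26 15 27
f 26 27 17
f 27 15 28
f 27 28 17
f 28 15 16
f 28 16 17
f 30 32 29
f 33 30 29
f 29 32 31
f 31 33 29
f 30 36 32
f 34 30 33
f 34 36 30
f 32 36 31
f 35 33 31
f 31 36 35
f 35 34 33
f 36 34 35
f 38 37 41
f 38 41 39
f 39 41 42
f 39 42 40
f 41 37 43
f 41 43 42
f 42 43 44
f 42 44 40
f 43 37 45
f 43 45 44
f 44 45 46
f 44 46 40
f 45 37 47
f 45 47 46
f 46 47 48
f 46 48 40
f 47 37 49
f 47 49 48
f 48 49 50
f 48 50 40
f 49 37 51
f 49 51 50
f 50 51 52
f 50 52 40
f 51 37 53
f 51 53 52
f 52 53 54
f 52 54 40
f 53 37 55
f 53 55 54
f 54 55 56
f 54 56 40
f 55 37 57
f 55 57 56
f 56 57 58
f 56 58 40
f 57 37 59
f 57 59 58
f 58 59 60
f 58 60 40
f 59 37 61
f 59 61 60
f 60 61 62
f 60 62 40
f 61 37 63
f 61 63 62
f 62 63 64
f 62 64 40
f 63 37 65
f 63 65 64
f 64 65 66
f 64 66 40
f 65 37 38
f 65 38 66
f 66 38 39
f 66 39 40



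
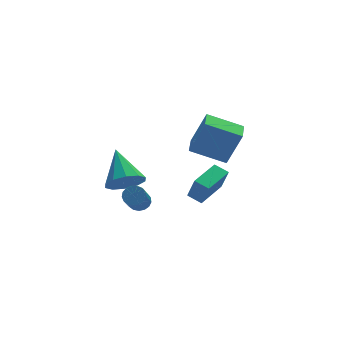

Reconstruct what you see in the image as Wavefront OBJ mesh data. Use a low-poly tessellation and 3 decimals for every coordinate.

v -1.322 -0.871 -1.107
v -0.866 -1.446 -0.369
v -1.158 0.891 0.167
v -0.406 -1.212 -0.752
v -0.295 -0.848 -1.27
v -0.576 -0.493 -1.725
v -1.142 -0.282 -1.945
v -1.777 -0.296 -1.844
v -2.238 -0.53 -1.461
v -2.349 -0.894 -0.943
v -2.067 -1.249 -0.488
v -1.501 -1.46 -0.268
v 3.325 0.727 -4.783
v 3.532 0.297 -3.488
v 2.821 1.383 -4.484
v 3.028 0.953 -3.189
v 4.912 1.887 -4.651
v 5.119 1.457 -3.356
v 4.408 2.543 -4.352
v 4.615 2.113 -3.057
v 1.251 -2.6 1.563
v 1.974 -2.797 3.352
v 1.834 -1.432 1.456
v 2.557 -1.629 3.246
v 2.823 -3.451 0.834
v 3.546 -3.648 2.624
v 3.406 -2.283 0.728
v 4.129 -2.48 2.517
v -1.251 -2.537 -1.388
v -0.762 -2.849 -1.395
v -1.4 -3.875 -0.199
v -1.889 -3.563 -0.192
v -0.714 -2.654 -1.202
v -1.352 -3.681 -0.007
v -0.789 -2.433 -1.052
v -1.427 -3.46 0.143
v -0.97 -2.236 -0.979
v -1.608 -3.262 0.216
v -1.215 -2.107 -1
v -1.853 -3.134 0.196
v -1.469 -2.077 -1.109
v -2.107 -3.104 0.086
v -1.672 -2.152 -1.282
v -2.31 -3.179 -0.087
v -1.779 -2.315 -1.48
v -2.417 -3.342 -0.284
v -1.765 -2.529 -1.656
v -2.403 -3.556 -0.461
v -1.633 -2.745 -1.771
v -2.271 -3.772 -0.575
v -1.414 -2.913 -1.798
v -2.052 -3.94 -0.603
v -1.157 -2.995 -1.731
v -1.795 -4.021 -0.536
v -0.922 -2.971 -1.585
v -1.56 -3.998 -0.39
f 2 1 4
f 2 4 3
f 4 1 5
f 4 5 3
f 5 1 6
f 5 6 3
f 6 1 7
f 6 7 3
f 7 1 8
f 7 8 3
f 8 1 9
f 8 9 3
f 9 1 10
f 9 10 3
f 10 1 11
f 10 11 3
f 11 1 12
f 11 12 3
f 12 1 2
f 12 2 3
f 14 16 13
f 17 14 13
f 13 16 15
f 15 17 13
f 14 20 16
f 18 14 17
f 18 20 14
f 16 20 15
f 19 17 15
f 15 20 19
f 19 18 17
f 20 18 19
f 22 24 21
f 25 22 21
f 21 24 23
f 23 25 21
f 22 28 24
f 26 22 25
f 26 28 22
f 24 28 23
f 27 25 23
f 23 28 27
f 27 26 25
f 28 26 27
f 30 29 33
f 30 33 31
f 31 33 34
f 31 34 32
f 33 29 35
f 33 35 34
f 34 35 36
f 34 36 32
f 35 29 37
f 35 37 36
f 36 37 38
f 36 38 32
f 37 29 39
f 37 39 38
f 38 39 40
f 38 40 32
f 39 29 41
f 39 41 40
f 40 41 42
f 40 42 32
f 41 29 43
f 41 43 42
f 42 43 44
f 42 44 32
f 43 29 45
f 43 45 44
f 44 45 46
f 44 46 32
f 45 29 47
f 45 47 46
f 46 47 48
f 46 48 32
f 47 29 49
f 47 49 48
f 48 49 50
f 48 50 32
f 49 29 51
f 49 51 50
f 50 51 52
f 50 52 32
f 51 29 53
f 51 53 52
f 52 53 54
f 52 54 32
f 53 29 55
f 53 55 54
f 54 55 56
f 54 56 32
f 55 29 30
f 55 30 56
f 56 30 31
f 56 31 32



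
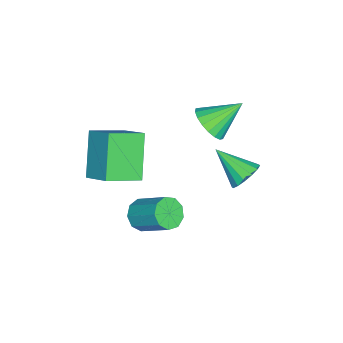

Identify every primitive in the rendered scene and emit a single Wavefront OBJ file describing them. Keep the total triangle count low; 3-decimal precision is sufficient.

v 1.086 -4.687 -0.052
v -0.178 -4.985 1.336
v 0.193 -3.684 -0.649
v -1.071 -3.981 0.738
v 1.651 -3.759 0.662
v 0.387 -4.056 2.049
v 0.758 -2.755 0.064
v -0.506 -3.053 1.452
v -2.659 -1.34 0.354
v -1.962 -0.948 0.381
v -3.281 -0.3 1.286
v -2.127 -0.798 0.103
v -2.397 -0.755 -0.125
v -2.719 -0.828 -0.258
v -3.029 -1.003 -0.27
v -3.265 -1.245 -0.159
v -3.382 -1.505 0.054
v -3.355 -1.733 0.327
v -3.191 -1.883 0.604
v -2.92 -1.926 0.832
v -2.599 -1.852 0.966
v -2.288 -1.678 0.978
v -2.052 -1.436 0.866
v -1.935 -1.176 0.653
v -0.845 0.523 -0.341
v -0.527 0.819 0.183
v -1.175 -0.683 0.541
v -0.861 0.927 0.206
v -1.191 0.927 0.083
v -1.428 0.819 -0.154
v -1.508 0.632 -0.441
v -1.411 0.415 -0.701
v -1.162 0.227 -0.864
v -0.828 0.119 -0.887
v -0.498 0.119 -0.764
v -0.262 0.227 -0.527
v -0.181 0.415 -0.24
v -0.278 0.631 0.02
v 0.177 -2.979 -2.786
v 0.823 -3.146 -2.848
v 1.209 -2.009 -1.917
v 0.563 -1.841 -1.854
v 0.707 -2.843 -3.172
v 1.093 -1.705 -2.241
v 0.344 -2.603 -3.314
v 0.73 -1.465 -2.383
v -0.098 -2.539 -3.21
v 0.288 -1.401 -2.278
v -0.411 -2.681 -2.906
v -0.025 -1.543 -1.975
v -0.449 -2.962 -2.547
v -0.063 -1.824 -1.615
v -0.194 -3.251 -2.299
v 0.192 -2.114 -1.368
v 0.234 -3.413 -2.279
v 0.62 -2.276 -1.348
v 0.636 -3.372 -2.496
v 1.022 -2.234 -1.565
f 2 4 1
f 5 2 1
f 1 4 3
f 3 5 1
f 2 8 4
f 6 2 5
f 6 8 2
f 4 8 3
f 7 5 3
f 3 8 7
f 7 6 5
f 8 6 7
f 10 9 12
f 10 12 11
f 12 9 13
f 12 13 11
f 13 9 14
f 13 14 11
f 14 9 15
f 14 15 11
f 15 9 16
f 15 16 11
f 16 9 17
f 16 17 11
f 17 9 18
f 17 18 11
f 18 9 19
f 18 19 11
f 19 9 20
f 19 20 11
f 20 9 21
f 20 21 11
f 21 9 22
f 21 22 11
f 22 9 23
f 22 23 11
f 23 9 24
f 23 24 11
f 24 9 10
f 24 10 11
f 26 25 28
f 26 28 27
f 28 25 29
f 28 29 27
f 29 25 30
f 29 30 27
f 30 25 31
f 30 31 27
f 31 25 32
f 31 32 27
f 32 25 33
f 32 33 27
f 33 25 34
f 33 34 27
f 34 25 35
f 34 35 27
f 35 25 36
f 35 36 27
f 36 25 37
f 36 37 27
f 37 25 38
f 37 38 27
f 38 25 26
f 38 26 27
f 40 39 43
f 40 43 41
f 41 43 44
f 41 44 42
f 43 39 45
f 43 45 44
f 44 45 46
f 44 46 42
f 45 39 47
f 45 47 46
f 46 47 48
f 46 48 42
f 47 39 49
f 47 49 48
f 48 49 50
f 48 50 42
f 49 39 51
f 49 51 50
f 50 51 52
f 50 52 42
f 51 39 53
f 51 53 52
f 52 53 54
f 52 54 42
f 53 39 55
f 53 55 54
f 54 55 56
f 54 56 42
f 55 39 57
f 55 57 56
f 56 57 58
f 56 58 42
f 57 39 40
f 57 40 58
f 58 40 41
f 58 41 42



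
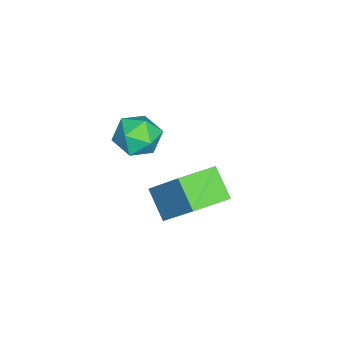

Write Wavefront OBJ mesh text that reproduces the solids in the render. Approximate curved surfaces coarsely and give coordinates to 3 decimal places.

v -0.668 -1.704 -2.374
v 0.108 -0.509 -0.724
v 0.057 -1.021 -3.209
v 0.833 0.174 -1.559
v 0.427 -2.654 -2.201
v 1.203 -1.459 -0.551
v 1.152 -1.971 -3.036
v 1.928 -0.776 -1.386
v 0.896 -2.022 1.468
v 1.394 -2.203 0.787
v 1.026 -3.337 1.913
v 1.524 -3.518 1.232
v 1.816 -2.997 1.853
v 1.736 -2.184 1.578
v 0.684 -3.356 1.122
v 0.604 -2.543 0.847
v 1.262 -3.027 0.573
v 1.962 -2.805 1.025
v 0.458 -2.735 1.675
v 1.158 -2.513 2.127
f 2 4 1
f 5 2 1
f 1 4 3
f 3 5 1
f 2 8 4
f 6 2 5
f 6 8 2
f 4 8 3
f 7 5 3
f 3 8 7
f 7 6 5
f 8 6 7
f 9 20 14
f 9 14 10
f 9 10 16
f 9 16 19
f 9 19 20
f 10 14 18
f 14 20 13
f 20 19 11
f 19 16 15
f 16 10 17
f 12 18 13
f 12 13 11
f 12 11 15
f 12 15 17
f 12 17 18
f 13 18 14
f 11 13 20
f 15 11 19
f 17 15 16
f 18 17 10



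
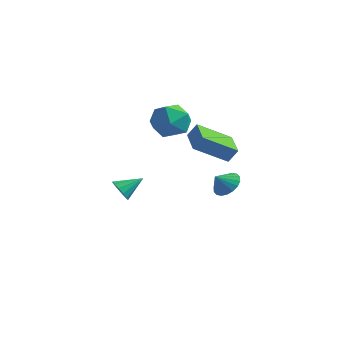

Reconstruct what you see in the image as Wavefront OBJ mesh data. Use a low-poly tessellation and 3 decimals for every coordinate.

v 3.445 -0.283 1.49
v 3.846 -0.028 2.242
v 2.294 0.894 1.706
v 2.696 1.149 2.459
v 4.624 1.071 0.401
v 5.026 1.326 1.154
v 3.474 2.248 0.618
v 3.875 2.503 1.37
v 2.552 4.12 -2.917
v 3.112 4.476 -2.355
v 2.228 3.5 -2.203
v 2.795 4.693 -2.309
v 2.43 4.797 -2.384
v 2.088 4.767 -2.565
v 1.839 4.609 -2.815
v 1.731 4.354 -3.086
v 1.785 4.053 -3.323
v 1.991 3.765 -3.48
v 2.308 3.548 -3.525
v 2.674 3.444 -3.45
v 3.015 3.474 -3.27
v 3.264 3.632 -3.019
v 3.373 3.887 -2.749
v 3.318 4.188 -2.512
v -1.008 4.148 1.004
v 0.238 4.224 1.088
v -0.918 2.176 1.452
v 0.328 2.252 1.536
v -0.392 2.811 2.393
v -0.448 4.03 2.116
v -0.232 2.37 0.424
v -0.288 3.589 0.147
v 0.717 3.125 0.729
v 0.619 3.398 1.946
v -1.299 3.002 0.594
v -1.397 3.275 1.811
v 1.09 -3.088 -0.959
v 1.575 -3.095 -1.45
v 1.77 -2.112 -0.301
v 1.31 -2.834 -1.562
v 0.974 -2.654 -1.483
v 0.676 -2.612 -1.238
v 0.509 -2.721 -0.904
v 0.526 -2.946 -0.588
v 0.723 -3.217 -0.389
v 1.036 -3.447 -0.372
v 1.367 -3.563 -0.541
v 1.609 -3.528 -0.843
v 1.687 -3.354 -1.182
f 2 4 1
f 5 2 1
f 1 4 3
f 3 5 1
f 2 8 4
f 6 2 5
f 6 8 2
f 4 8 3
f 7 5 3
f 3 8 7
f 7 6 5
f 8 6 7
f 10 9 12
f 10 12 11
f 12 9 13
f 12 13 11
f 13 9 14
f 13 14 11
f 14 9 15
f 14 15 11
f 15 9 16
f 15 16 11
f 16 9 17
f 16 17 11
f 17 9 18
f 17 18 11
f 18 9 19
f 18 19 11
f 19 9 20
f 19 20 11
f 20 9 21
f 20 21 11
f 21 9 22
f 21 22 11
f 22 9 23
f 22 23 11
f 23 9 24
f 23 24 11
f 24 9 10
f 24 10 11
f 25 36 30
f 25 30 26
f 25 26 32
f 25 32 35
f 25 35 36
f 26 30 34
f 30 36 29
f 36 35 27
f 35 32 31
f 32 26 33
f 28 34 29
f 28 29 27
f 28 27 31
f 28 31 33
f 28 33 34
f 29 34 30
f 27 29 36
f 31 27 35
f 33 31 32
f 34 33 26
f 38 37 40
f 38 40 39
f 40 37 41
f 40 41 39
f 41 37 42
f 41 42 39
f 42 37 43
f 42 43 39
f 43 37 44
f 43 44 39
f 44 37 45
f 44 45 39
f 45 37 46
f 45 46 39
f 46 37 47
f 46 47 39
f 47 37 48
f 47 48 39
f 48 37 49
f 48 49 39
f 49 37 38
f 49 38 39



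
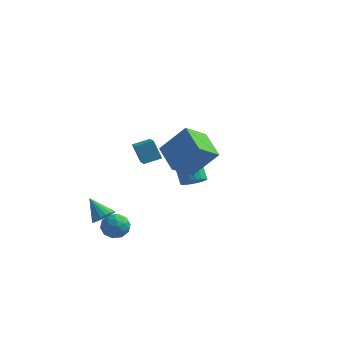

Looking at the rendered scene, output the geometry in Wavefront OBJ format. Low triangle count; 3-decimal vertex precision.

v -1.485 -0.683 1.235
v -2.054 -0.48 2.317
v -0.703 -0.081 1.533
v -1.273 0.122 2.615
v -0.647 -2.122 1.945
v -1.217 -1.919 3.027
v 0.134 -1.52 2.243
v -0.435 -1.317 3.325
v 0.77 -3.345 3.971
v 2.038 -2.903 5.507
v 1.425 -2.223 3.108
v 2.692 -1.781 4.644
v 1.988 -4.559 3.316
v 3.255 -4.117 4.852
v 2.642 -3.437 2.453
v 3.91 -2.995 3.989
v 0.198 2.698 -1.658
v 0.527 2.217 -1.17
v -0.13 2.88 -0.074
v -0.458 3.362 -0.562
v 0.739 2.451 -1.185
v 0.082 3.114 -0.088
v 0.857 2.727 -1.281
v 0.201 3.391 -0.185
v 0.862 2.999 -1.443
v 0.206 3.662 -0.346
v 0.752 3.218 -1.642
v 0.096 3.882 -0.545
v 0.546 3.348 -1.843
v -0.11 4.012 -0.747
v 0.28 3.365 -2.013
v -0.376 4.029 -0.916
v -0 3.267 -2.121
v -0.656 3.931 -1.025
v -0.246 3.071 -2.15
v -0.902 3.734 -1.053
v -0.415 2.81 -2.093
v -1.071 3.473 -0.996
v -0.478 2.53 -1.961
v -1.135 3.193 -0.865
v -0.424 2.279 -1.777
v -1.081 2.942 -0.68
v -0.263 2.1 -1.572
v -0.919 2.764 -0.476
v -0.022 2.025 -1.382
v -0.678 2.689 -0.286
v 0.258 2.066 -1.24
v -0.399 2.73 -0.144
v -2.589 -2.812 -2.206
v -2.293 -2.461 -2.923
v -1.487 -3.639 -2.157
v -1.191 -3.288 -2.874
v -1.212 -2.833 -2.154
v -1.892 -2.322 -2.184
v -1.888 -3.778 -2.896
v -2.568 -3.267 -2.926
v -1.86 -3.057 -3.349
v -1.442 -2.474 -2.891
v -2.338 -3.626 -2.189
v -1.92 -3.043 -1.731
v -2.537 -2.564 -2.569
v -1.243 -3.536 -2.511
v -1.255 -3.269 -2.088
v -1.081 -3.063 -2.509
v -2.302 -2.482 -2.135
v -2.128 -2.276 -2.556
v -1.493 -2.495 -2.104
v -1.652 -3.824 -2.524
v -1.478 -3.618 -2.945
v -2.699 -3.037 -2.571
v -2.525 -2.831 -2.992
v -2.287 -3.605 -2.976
v -2.109 -2.708 -3.241
v -1.462 -3.194 -3.212
v -1.871 -3.482 -3.225
v -2.271 -3.182 -3.243
v -1.863 -2.365 -2.971
v -1.216 -2.851 -2.943
v -1.228 -2.584 -2.519
v -1.628 -2.284 -2.537
v -1.609 -2.716 -3.222
v -2.564 -3.249 -2.137
v -1.917 -3.735 -2.109
v -2.152 -3.816 -2.543
v -2.552 -3.516 -2.561
v -2.318 -2.906 -1.868
v -1.671 -3.392 -1.839
v -1.509 -2.918 -1.837
v -1.909 -2.618 -1.855
v -2.171 -3.384 -1.858
v -2.059 -4.078 -1.35
v -1.731 -4.491 -0.889
v -3.041 -3.722 -0.33
v -1.589 -4.217 -0.849
v -1.541 -3.914 -0.908
v -1.595 -3.645 -1.054
v -1.741 -3.461 -1.259
v -1.95 -3.4 -1.482
v -2.18 -3.472 -1.679
v -2.386 -3.665 -1.81
v -2.528 -3.94 -1.85
v -2.576 -4.242 -1.791
v -2.522 -4.512 -1.645
v -2.376 -4.695 -1.44
v -2.168 -4.757 -1.217
v -1.937 -4.684 -1.021
f 2 4 1
f 5 2 1
f 1 4 3
f 3 5 1
f 2 8 4
f 6 2 5
f 6 8 2
f 4 8 3
f 7 5 3
f 3 8 7
f 7 6 5
f 8 6 7
f 10 12 9
f 13 10 9
f 9 12 11
f 11 13 9
f 10 16 12
f 14 10 13
f 14 16 10
f 12 16 11
f 15 13 11
f 11 16 15
f 15 14 13
f 16 14 15
f 18 17 21
f 18 21 19
f 19 21 22
f 19 22 20
f 21 17 23
f 21 23 22
f 22 23 24
f 22 24 20
f 23 17 25
f 23 25 24
f 24 25 26
f 24 26 20
f 25 17 27
f 25 27 26
f 26 27 28
f 26 28 20
f 27 17 29
f 27 29 28
f 28 29 30
f 28 30 20
f 29 17 31
f 29 31 30
f 30 31 32
f 30 32 20
f 31 17 33
f 31 33 32
f 32 33 34
f 32 34 20
f 33 17 35
f 33 35 34
f 34 35 36
f 34 36 20
f 35 17 37
f 35 37 36
f 36 37 38
f 36 38 20
f 37 17 39
f 37 39 38
f 38 39 40
f 38 40 20
f 39 17 41
f 39 41 40
f 40 41 42
f 40 42 20
f 41 17 43
f 41 43 42
f 42 43 44
f 42 44 20
f 43 17 45
f 43 45 44
f 44 45 46
f 44 46 20
f 45 17 47
f 45 47 46
f 46 47 48
f 46 48 20
f 47 17 18
f 47 18 48
f 48 18 19
f 48 19 20
f 49 86 65
f 86 60 89
f 65 89 54
f 86 89 65
f 49 65 61
f 65 54 66
f 61 66 50
f 65 66 61
f 49 61 70
f 61 50 71
f 70 71 56
f 61 71 70
f 49 70 82
f 70 56 85
f 82 85 59
f 70 85 82
f 49 82 86
f 82 59 90
f 86 90 60
f 82 90 86
f 50 66 77
f 66 54 80
f 77 80 58
f 66 80 77
f 54 89 67
f 89 60 88
f 67 88 53
f 89 88 67
f 60 90 87
f 90 59 83
f 87 83 51
f 90 83 87
f 59 85 84
f 85 56 72
f 84 72 55
f 85 72 84
f 56 71 76
f 71 50 73
f 76 73 57
f 71 73 76
f 52 78 64
f 78 58 79
f 64 79 53
f 78 79 64
f 52 64 62
f 64 53 63
f 62 63 51
f 64 63 62
f 52 62 69
f 62 51 68
f 69 68 55
f 62 68 69
f 52 69 74
f 69 55 75
f 74 75 57
f 69 75 74
f 52 74 78
f 74 57 81
f 78 81 58
f 74 81 78
f 53 79 67
f 79 58 80
f 67 80 54
f 79 80 67
f 51 63 87
f 63 53 88
f 87 88 60
f 63 88 87
f 55 68 84
f 68 51 83
f 84 83 59
f 68 83 84
f 57 75 76
f 75 55 72
f 76 72 56
f 75 72 76
f 58 81 77
f 81 57 73
f 77 73 50
f 81 73 77
f 92 91 94
f 92 94 93
f 94 91 95
f 94 95 93
f 95 91 96
f 95 96 93
f 96 91 97
f 96 97 93
f 97 91 98
f 97 98 93
f 98 91 99
f 98 99 93
f 99 91 100
f 99 100 93
f 100 91 101
f 100 101 93
f 101 91 102
f 101 102 93
f 102 91 103
f 102 103 93
f 103 91 104
f 103 104 93
f 104 91 105
f 104 105 93
f 105 91 106
f 105 106 93
f 106 91 92
f 106 92 93



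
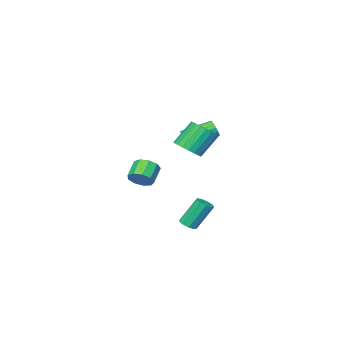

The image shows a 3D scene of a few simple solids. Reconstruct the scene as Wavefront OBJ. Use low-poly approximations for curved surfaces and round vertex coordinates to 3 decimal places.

v 0.755 1.402 2.095
v 1.48 1.851 2.536
v 0.39 2.148 4.026
v -0.335 1.698 3.585
v 1.3 2.151 2.344
v 0.21 2.448 3.834
v 1.026 2.322 2.11
v -0.064 2.619 3.6
v 0.705 2.334 1.873
v -0.385 2.631 3.363
v 0.393 2.184 1.674
v -0.697 2.481 3.164
v 0.143 1.9 1.548
v -0.947 2.196 3.038
v -0.001 1.528 1.517
v -1.091 1.825 3.007
v -0.014 1.135 1.585
v -1.104 1.432 3.076
v 0.106 0.788 1.742
v -0.984 1.085 3.232
v 0.338 0.547 1.96
v -0.752 0.844 3.45
v 0.642 0.454 2.201
v -0.448 0.751 3.691
v 0.966 0.525 2.424
v -0.124 0.822 3.914
v 1.253 0.747 2.59
v 0.163 1.044 4.08
v 1.454 1.082 2.67
v 0.364 1.379 4.16
v 1.534 1.473 2.651
v 0.444 1.77 4.141
v -2.985 -3.44 0.908
v -2.633 -3.18 1.375
v -4.323 -2.26 2.138
v -4.675 -2.52 1.672
v -2.624 -2.959 1.128
v -4.314 -2.039 1.891
v -2.712 -2.868 0.822
v -4.402 -1.947 1.585
v -2.874 -2.929 0.539
v -4.563 -2.009 1.302
v -3.065 -3.128 0.356
v -4.755 -2.208 1.119
v -3.234 -3.41 0.32
v -4.924 -2.49 1.083
v -3.337 -3.7 0.442
v -5.027 -2.78 1.205
v -3.346 -3.921 0.689
v -5.036 -3.001 1.452
v -3.258 -4.013 0.995
v -4.948 -3.092 1.758
v -3.097 -3.951 1.278
v -4.786 -3.031 2.041
v -2.905 -3.752 1.461
v -4.595 -2.832 2.224
v -2.736 -3.47 1.497
v -4.426 -2.55 2.26
v 4.267 1.533 0.544
v 4.831 1.077 0.882
v 3.976 0.591 1.654
v 3.413 1.047 1.316
v 4.796 1.556 1.144
v 3.941 1.071 1.916
v 4.514 2.024 1.125
v 3.659 1.539 1.897
v 4.116 2.262 0.835
v 3.261 1.777 1.607
v 3.789 2.159 0.408
v 2.934 1.674 1.18
v 3.686 1.763 0.045
v 2.831 1.278 0.817
v 3.855 1.259 -0.085
v 3 0.774 0.688
v 4.217 0.883 0.08
v 3.362 0.398 0.852
v 4.603 0.811 0.462
v 3.748 0.326 1.234
v 0.587 1.246 -3.982
v 1.061 1.037 -3.68
v 0.228 1.604 -1.976
v -0.247 1.814 -2.278
v 1.122 1.43 -3.782
v 0.288 1.997 -2.077
v 0.932 1.737 -3.977
v 0.098 2.304 -2.272
v 0.581 1.815 -4.174
v -0.253 2.382 -2.47
v 0.232 1.626 -4.282
v -0.601 2.194 -2.578
v 0.05 1.26 -4.249
v -0.784 1.827 -2.545
v 0.119 0.888 -4.092
v -0.715 1.455 -2.388
v 0.406 0.683 -3.883
v -0.427 1.25 -2.179
v 0.779 0.742 -3.72
v -0.055 1.309 -2.016
f 2 1 5
f 2 5 3
f 3 5 6
f 3 6 4
f 5 1 7
f 5 7 6
f 6 7 8
f 6 8 4
f 7 1 9
f 7 9 8
f 8 9 10
f 8 10 4
f 9 1 11
f 9 11 10
f 10 11 12
f 10 12 4
f 11 1 13
f 11 13 12
f 12 13 14
f 12 14 4
f 13 1 15
f 13 15 14
f 14 15 16
f 14 16 4
f 15 1 17
f 15 17 16
f 16 17 18
f 16 18 4
f 17 1 19
f 17 19 18
f 18 19 20
f 18 20 4
f 19 1 21
f 19 21 20
f 20 21 22
f 20 22 4
f 21 1 23
f 21 23 22
f 22 23 24
f 22 24 4
f 23 1 25
f 23 25 24
f 24 25 26
f 24 26 4
f 25 1 27
f 25 27 26
f 26 27 28
f 26 28 4
f 27 1 29
f 27 29 28
f 28 29 30
f 28 30 4
f 29 1 31
f 29 31 30
f 30 31 32
f 30 32 4
f 31 1 2
f 31 2 32
f 32 2 3
f 32 3 4
f 34 33 37
f 34 37 35
f 35 37 38
f 35 38 36
f 37 33 39
f 37 39 38
f 38 39 40
f 38 40 36
f 39 33 41
f 39 41 40
f 40 41 42
f 40 42 36
f 41 33 43
f 41 43 42
f 42 43 44
f 42 44 36
f 43 33 45
f 43 45 44
f 44 45 46
f 44 46 36
f 45 33 47
f 45 47 46
f 46 47 48
f 46 48 36
f 47 33 49
f 47 49 48
f 48 49 50
f 48 50 36
f 49 33 51
f 49 51 50
f 50 51 52
f 50 52 36
f 51 33 53
f 51 53 52
f 52 53 54
f 52 54 36
f 53 33 55
f 53 55 54
f 54 55 56
f 54 56 36
f 55 33 57
f 55 57 56
f 56 57 58
f 56 58 36
f 57 33 34
f 57 34 58
f 58 34 35
f 58 35 36
f 60 59 63
f 60 63 61
f 61 63 64
f 61 64 62
f 63 59 65
f 63 65 64
f 64 65 66
f 64 66 62
f 65 59 67
f 65 67 66
f 66 67 68
f 66 68 62
f 67 59 69
f 67 69 68
f 68 69 70
f 68 70 62
f 69 59 71
f 69 71 70
f 70 71 72
f 70 72 62
f 71 59 73
f 71 73 72
f 72 73 74
f 72 74 62
f 73 59 75
f 73 75 74
f 74 75 76
f 74 76 62
f 75 59 77
f 75 77 76
f 76 77 78
f 76 78 62
f 77 59 60
f 77 60 78
f 78 60 61
f 78 61 62
f 80 79 83
f 80 83 81
f 81 83 84
f 81 84 82
f 83 79 85
f 83 85 84
f 84 85 86
f 84 86 82
f 85 79 87
f 85 87 86
f 86 87 88
f 86 88 82
f 87 79 89
f 87 89 88
f 88 89 90
f 88 90 82
f 89 79 91
f 89 91 90
f 90 91 92
f 90 92 82
f 91 79 93
f 91 93 92
f 92 93 94
f 92 94 82
f 93 79 95
f 93 95 94
f 94 95 96
f 94 96 82
f 95 79 97
f 95 97 96
f 96 97 98
f 96 98 82
f 97 79 80
f 97 80 98
f 98 80 81
f 98 81 82



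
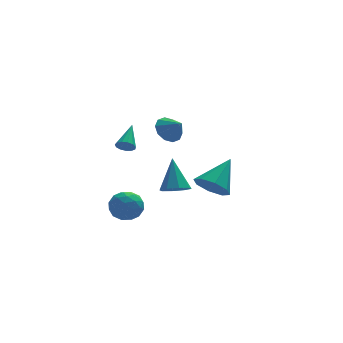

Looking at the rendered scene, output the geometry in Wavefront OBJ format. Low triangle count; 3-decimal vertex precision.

v -2.903 -3.776 2.719
v -2.604 -4.112 2.98
v -2.297 -2.584 3.561
v -2.448 -4.027 2.747
v -2.437 -3.862 2.505
v -2.574 -3.67 2.331
v -2.815 -3.511 2.281
v -3.084 -3.437 2.369
v -3.296 -3.471 2.569
v -3.383 -3.601 2.817
v -3.317 -3.787 3.033
v -3.12 -3.97 3.15
v -2.854 -4.091 3.13
v 2.248 -0.757 -2.313
v 2.878 -0.51 -3.128
v 3.552 0.357 -0.967
v 2.291 0.038 -3.013
v 1.678 0.12 -2.487
v 1.4 -0.312 -1.859
v 1.618 -1.004 -1.497
v 2.205 -1.552 -1.613
v 2.817 -1.634 -2.139
v 3.096 -1.202 -2.766
v -0.016 -2.204 -1.45
v 0.568 -2.698 -1.154
v 0.096 -1.076 0.21
v 0.802 -2.224 -1.492
v 0.557 -1.738 -1.806
v -0.024 -1.526 -1.91
v -0.601 -1.711 -1.745
v -0.835 -2.185 -1.407
v -0.59 -2.67 -1.094
v -0.009 -2.883 -0.989
v -3.009 -0.458 -2.856
v -2.304 0.186 -2.601
v -2.036 -1.086 -3.959
v -1.331 -0.442 -3.704
v -1.591 -1.163 -3.08
v -2.192 -0.775 -2.398
v -2.148 -0.125 -4.162
v -2.749 0.263 -3.48
v -1.771 0.392 -3.408
v -1.428 -0.25 -2.739
v -2.912 -0.65 -3.821
v -2.569 -1.292 -3.152
v -2.742 -0.081 -2.632
v -1.598 -0.819 -3.928
v -1.751 -1.243 -3.561
v -1.337 -0.865 -3.412
v -2.676 -0.645 -2.512
v -2.262 -0.267 -2.363
v -1.843 -1.06 -2.644
v -2.078 -0.633 -4.197
v -1.664 -0.255 -4.048
v -3.003 -0.035 -3.148
v -2.589 0.343 -2.999
v -2.497 0.16 -3.916
v -2.014 0.419 -2.956
v -1.443 0.049 -3.604
v -1.923 0.236 -3.874
v -2.276 0.464 -3.473
v -1.812 0.042 -2.563
v -1.241 -0.328 -3.211
v -1.393 -0.752 -2.845
v -1.747 -0.523 -2.444
v -1.499 0.162 -3.037
v -3.099 -0.572 -3.349
v -2.528 -0.942 -3.997
v -2.593 -0.377 -4.116
v -2.947 -0.148 -3.715
v -2.897 -0.949 -2.956
v -2.326 -1.319 -3.604
v -2.064 -1.364 -3.087
v -2.417 -1.136 -2.686
v -2.841 -1.062 -3.523
v -0.705 -3.598 3.52
v -0.036 -3.124 3.499
v -0.215 -4.262 4.2
v -0.334 -2.959 3.875
v -0.773 -3.038 4.115
v -1.187 -3.331 4.127
v -1.416 -3.726 3.908
v -1.374 -4.072 3.54
v -1.077 -4.237 3.165
v -0.638 -4.158 2.925
v -0.224 -3.865 2.912
v 0.006 -3.471 3.131
f 2 1 4
f 2 4 3
f 4 1 5
f 4 5 3
f 5 1 6
f 5 6 3
f 6 1 7
f 6 7 3
f 7 1 8
f 7 8 3
f 8 1 9
f 8 9 3
f 9 1 10
f 9 10 3
f 10 1 11
f 10 11 3
f 11 1 12
f 11 12 3
f 12 1 13
f 12 13 3
f 13 1 2
f 13 2 3
f 15 14 17
f 15 17 16
f 17 14 18
f 17 18 16
f 18 14 19
f 18 19 16
f 19 14 20
f 19 20 16
f 20 14 21
f 20 21 16
f 21 14 22
f 21 22 16
f 22 14 23
f 22 23 16
f 23 14 15
f 23 15 16
f 25 24 27
f 25 27 26
f 27 24 28
f 27 28 26
f 28 24 29
f 28 29 26
f 29 24 30
f 29 30 26
f 30 24 31
f 30 31 26
f 31 24 32
f 31 32 26
f 32 24 33
f 32 33 26
f 33 24 25
f 33 25 26
f 34 71 50
f 71 45 74
f 50 74 39
f 71 74 50
f 34 50 46
f 50 39 51
f 46 51 35
f 50 51 46
f 34 46 55
f 46 35 56
f 55 56 41
f 46 56 55
f 34 55 67
f 55 41 70
f 67 70 44
f 55 70 67
f 34 67 71
f 67 44 75
f 71 75 45
f 67 75 71
f 35 51 62
f 51 39 65
f 62 65 43
f 51 65 62
f 39 74 52
f 74 45 73
f 52 73 38
f 74 73 52
f 45 75 72
f 75 44 68
f 72 68 36
f 75 68 72
f 44 70 69
f 70 41 57
f 69 57 40
f 70 57 69
f 41 56 61
f 56 35 58
f 61 58 42
f 56 58 61
f 37 63 49
f 63 43 64
f 49 64 38
f 63 64 49
f 37 49 47
f 49 38 48
f 47 48 36
f 49 48 47
f 37 47 54
f 47 36 53
f 54 53 40
f 47 53 54
f 37 54 59
f 54 40 60
f 59 60 42
f 54 60 59
f 37 59 63
f 59 42 66
f 63 66 43
f 59 66 63
f 38 64 52
f 64 43 65
f 52 65 39
f 64 65 52
f 36 48 72
f 48 38 73
f 72 73 45
f 48 73 72
f 40 53 69
f 53 36 68
f 69 68 44
f 53 68 69
f 42 60 61
f 60 40 57
f 61 57 41
f 60 57 61
f 43 66 62
f 66 42 58
f 62 58 35
f 66 58 62
f 77 76 79
f 77 79 78
f 79 76 80
f 79 80 78
f 80 76 81
f 80 81 78
f 81 76 82
f 81 82 78
f 82 76 83
f 82 83 78
f 83 76 84
f 83 84 78
f 84 76 85
f 84 85 78
f 85 76 86
f 85 86 78
f 86 76 87
f 86 87 78
f 87 76 77
f 87 77 78



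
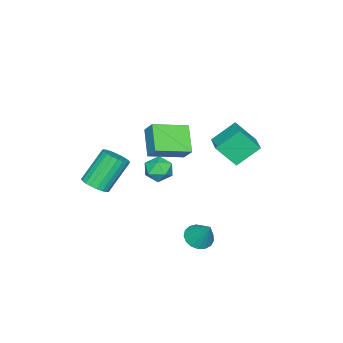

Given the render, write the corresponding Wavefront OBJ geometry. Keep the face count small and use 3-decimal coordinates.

v -1.844 3.241 1.843
v -1.44 2.261 3.027
v -0.664 4.097 2.148
v -0.259 3.116 3.332
v -0.941 2.364 0.808
v -0.536 1.383 1.992
v 0.24 3.219 1.113
v 0.644 2.239 2.297
v -1.647 -0.782 -0.687
v -2.786 -1.606 0.421
v -1.331 -0.136 0.118
v -2.469 -0.96 1.227
v -0.191 -2.12 -0.187
v -1.329 -2.944 0.922
v 0.126 -1.474 0.619
v -1.013 -2.298 1.727
v -1.801 -1.577 -1.517
v -0.999 -1.519 -1.881
v -1.961 -2.881 -2.079
v -1.159 -2.823 -2.443
v -1.242 -2.892 -1.567
v -1.143 -2.086 -1.219
v -1.817 -2.314 -2.741
v -1.718 -1.508 -2.393
v -1.008 -1.974 -2.637
v -0.653 -2.331 -1.912
v -2.307 -2.069 -2.048
v -1.952 -2.426 -1.323
v 2.552 -3.612 -1.262
v 3.238 -3.449 -0.862
v 2.093 -2.865 0.862
v 1.408 -3.028 0.462
v 3.169 -3.153 -1.008
v 2.025 -2.569 0.716
v 2.994 -2.936 -1.197
v 1.85 -2.352 0.526
v 2.743 -2.836 -1.398
v 1.598 -2.253 0.326
v 2.458 -2.871 -1.575
v 1.314 -2.287 0.149
v 2.19 -3.033 -1.698
v 1.046 -2.45 0.026
v 1.985 -3.296 -1.746
v 0.84 -2.712 -0.022
v 1.877 -3.613 -1.71
v 0.733 -3.029 0.014
v 1.887 -3.93 -1.596
v 0.742 -3.346 0.128
v 2.011 -4.192 -1.425
v 0.867 -3.608 0.299
v 2.229 -4.354 -1.225
v 1.085 -3.77 0.499
v 2.503 -4.387 -1.032
v 1.358 -3.803 0.692
v 2.785 -4.286 -0.879
v 1.641 -3.703 0.845
v 3.028 -4.069 -0.792
v 1.883 -3.485 0.932
v 3.187 -3.773 -0.786
v 2.043 -3.189 0.938
v 2.705 2.455 -2.952
v 3.051 3.004 -3.419
v 3.115 3.305 -1.648
v 2.69 3.127 -3.386
v 2.332 3.095 -3.253
v 2.06 2.917 -3.051
v 1.935 2.633 -2.826
v 1.987 2.308 -2.63
v 2.204 2.017 -2.508
v 2.535 1.826 -2.488
v 2.905 1.779 -2.574
v 3.229 1.886 -2.746
v 3.434 2.125 -2.966
v 3.471 2.438 -3.182
v 3.333 2.756 -3.346
f 2 4 1
f 5 2 1
f 1 4 3
f 3 5 1
f 2 8 4
f 6 2 5
f 6 8 2
f 4 8 3
f 7 5 3
f 3 8 7
f 7 6 5
f 8 6 7
f 10 12 9
f 13 10 9
f 9 12 11
f 11 13 9
f 10 16 12
f 14 10 13
f 14 16 10
f 12 16 11
f 15 13 11
f 11 16 15
f 15 14 13
f 16 14 15
f 17 28 22
f 17 22 18
f 17 18 24
f 17 24 27
f 17 27 28
f 18 22 26
f 22 28 21
f 28 27 19
f 27 24 23
f 24 18 25
f 20 26 21
f 20 21 19
f 20 19 23
f 20 23 25
f 20 25 26
f 21 26 22
f 19 21 28
f 23 19 27
f 25 23 24
f 26 25 18
f 30 29 33
f 30 33 31
f 31 33 34
f 31 34 32
f 33 29 35
f 33 35 34
f 34 35 36
f 34 36 32
f 35 29 37
f 35 37 36
f 36 37 38
f 36 38 32
f 37 29 39
f 37 39 38
f 38 39 40
f 38 40 32
f 39 29 41
f 39 41 40
f 40 41 42
f 40 42 32
f 41 29 43
f 41 43 42
f 42 43 44
f 42 44 32
f 43 29 45
f 43 45 44
f 44 45 46
f 44 46 32
f 45 29 47
f 45 47 46
f 46 47 48
f 46 48 32
f 47 29 49
f 47 49 48
f 48 49 50
f 48 50 32
f 49 29 51
f 49 51 50
f 50 51 52
f 50 52 32
f 51 29 53
f 51 53 52
f 52 53 54
f 52 54 32
f 53 29 55
f 53 55 54
f 54 55 56
f 54 56 32
f 55 29 57
f 55 57 56
f 56 57 58
f 56 58 32
f 57 29 59
f 57 59 58
f 58 59 60
f 58 60 32
f 59 29 30
f 59 30 60
f 60 30 31
f 60 31 32
f 62 61 64
f 62 64 63
f 64 61 65
f 64 65 63
f 65 61 66
f 65 66 63
f 66 61 67
f 66 67 63
f 67 61 68
f 67 68 63
f 68 61 69
f 68 69 63
f 69 61 70
f 69 70 63
f 70 61 71
f 70 71 63
f 71 61 72
f 71 72 63
f 72 61 73
f 72 73 63
f 73 61 74
f 73 74 63
f 74 61 75
f 74 75 63
f 75 61 62
f 75 62 63

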